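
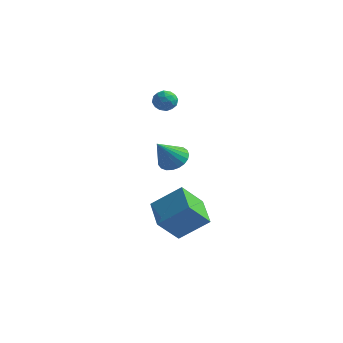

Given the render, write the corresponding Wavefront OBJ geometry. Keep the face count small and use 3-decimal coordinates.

v 1.917 0.344 -0.443
v 2.812 0.002 -0.497
v 1.563 -0.824 1.103
v 2.857 0.313 -0.252
v 2.739 0.63 -0.039
v 2.479 0.898 0.103
v 2.122 1.069 0.151
v 1.729 1.115 0.096
v 1.369 1.028 -0.052
v 1.103 0.823 -0.268
v 0.978 0.534 -0.514
v 1.016 0.213 -0.748
v 1.209 -0.085 -0.929
v 1.524 -0.31 -1.027
v 1.908 -0.421 -1.023
v 2.293 -0.4 -0.919
v 2.612 -0.251 -0.733
v 3.291 -3.743 -3.294
v 4.769 -2.924 -1.981
v 2.022 -2.304 -2.762
v 3.501 -1.486 -1.449
v 3.959 -2.614 -4.751
v 5.438 -1.796 -3.438
v 2.691 -1.176 -4.219
v 4.169 -0.357 -2.906
v 0.987 1.617 3.746
v 1.572 1.207 3.997
v 0.548 0.633 3.163
v 1.133 0.223 3.414
v 0.603 0.464 3.899
v 0.874 1.072 4.259
v 1.246 0.768 2.901
v 1.517 1.376 3.261
v 1.731 0.682 3.475
v 1.334 0.494 4.092
v 0.786 1.346 3.068
v 0.389 1.158 3.685
v 1.318 1.498 3.923
v 0.802 0.342 3.237
v 0.49 0.483 3.522
v 0.834 0.242 3.67
v 0.908 1.419 4.076
v 1.252 1.178 4.224
v 0.682 0.741 4.166
v 0.868 0.662 2.936
v 1.212 0.421 3.084
v 1.286 1.598 3.49
v 1.63 1.357 3.638
v 1.438 1.099 2.994
v 1.756 0.949 3.764
v 1.497 0.371 3.421
v 1.564 0.691 3.12
v 1.723 1.048 3.331
v 1.522 0.838 4.126
v 1.264 0.26 3.784
v 0.952 0.402 4.068
v 1.112 0.759 4.28
v 1.616 0.53 3.819
v 0.856 1.58 3.376
v 0.598 1.002 3.034
v 1.008 1.081 2.88
v 1.168 1.438 3.092
v 0.623 1.469 3.739
v 0.364 0.891 3.396
v 0.397 0.792 3.829
v 0.556 1.149 4.04
v 0.504 1.31 3.341
f 2 1 4
f 2 4 3
f 4 1 5
f 4 5 3
f 5 1 6
f 5 6 3
f 6 1 7
f 6 7 3
f 7 1 8
f 7 8 3
f 8 1 9
f 8 9 3
f 9 1 10
f 9 10 3
f 10 1 11
f 10 11 3
f 11 1 12
f 11 12 3
f 12 1 13
f 12 13 3
f 13 1 14
f 13 14 3
f 14 1 15
f 14 15 3
f 15 1 16
f 15 16 3
f 16 1 17
f 16 17 3
f 17 1 2
f 17 2 3
f 19 21 18
f 22 19 18
f 18 21 20
f 20 22 18
f 19 25 21
f 23 19 22
f 23 25 19
f 21 25 20
f 24 22 20
f 20 25 24
f 24 23 22
f 25 23 24
f 26 63 42
f 63 37 66
f 42 66 31
f 63 66 42
f 26 42 38
f 42 31 43
f 38 43 27
f 42 43 38
f 26 38 47
f 38 27 48
f 47 48 33
f 38 48 47
f 26 47 59
f 47 33 62
f 59 62 36
f 47 62 59
f 26 59 63
f 59 36 67
f 63 67 37
f 59 67 63
f 27 43 54
f 43 31 57
f 54 57 35
f 43 57 54
f 31 66 44
f 66 37 65
f 44 65 30
f 66 65 44
f 37 67 64
f 67 36 60
f 64 60 28
f 67 60 64
f 36 62 61
f 62 33 49
f 61 49 32
f 62 49 61
f 33 48 53
f 48 27 50
f 53 50 34
f 48 50 53
f 29 55 41
f 55 35 56
f 41 56 30
f 55 56 41
f 29 41 39
f 41 30 40
f 39 40 28
f 41 40 39
f 29 39 46
f 39 28 45
f 46 45 32
f 39 45 46
f 29 46 51
f 46 32 52
f 51 52 34
f 46 52 51
f 29 51 55
f 51 34 58
f 55 58 35
f 51 58 55
f 30 56 44
f 56 35 57
f 44 57 31
f 56 57 44
f 28 40 64
f 40 30 65
f 64 65 37
f 40 65 64
f 32 45 61
f 45 28 60
f 61 60 36
f 45 60 61
f 34 52 53
f 52 32 49
f 53 49 33
f 52 49 53
f 35 58 54
f 58 34 50
f 54 50 27
f 58 50 54



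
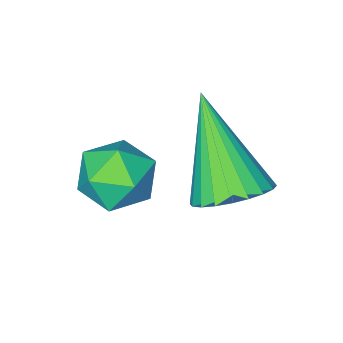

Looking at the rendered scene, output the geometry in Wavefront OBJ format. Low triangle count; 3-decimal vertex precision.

v 1.077 -1.431 3.043
v 1.687 -1.126 3.38
v 0.823 -2.749 4.697
v 1.47 -0.953 3.484
v 1.194 -0.853 3.522
v 0.899 -0.84 3.486
v 0.632 -0.918 3.383
v 0.433 -1.074 3.228
v 0.332 -1.284 3.045
v 0.344 -1.517 2.862
v 0.468 -1.736 2.706
v 0.685 -1.91 2.602
v 0.961 -2.01 2.564
v 1.256 -2.022 2.6
v 1.523 -1.945 2.703
v 1.722 -1.789 2.857
v 1.823 -1.579 3.04
v 1.811 -1.346 3.224
v 1.912 -2.523 3.569
v 2.216 -2.253 2.905
v 2.824 -3.387 3.635
v 3.128 -3.117 2.971
v 3.159 -2.685 3.618
v 2.595 -2.151 3.577
v 2.445 -3.489 2.963
v 1.881 -2.955 2.922
v 2.545 -2.85 2.531
v 2.987 -2.353 2.936
v 2.053 -3.287 3.604
v 2.495 -2.79 4.009
f 2 1 4
f 2 4 3
f 4 1 5
f 4 5 3
f 5 1 6
f 5 6 3
f 6 1 7
f 6 7 3
f 7 1 8
f 7 8 3
f 8 1 9
f 8 9 3
f 9 1 10
f 9 10 3
f 10 1 11
f 10 11 3
f 11 1 12
f 11 12 3
f 12 1 13
f 12 13 3
f 13 1 14
f 13 14 3
f 14 1 15
f 14 15 3
f 15 1 16
f 15 16 3
f 16 1 17
f 16 17 3
f 17 1 18
f 17 18 3
f 18 1 2
f 18 2 3
f 19 30 24
f 19 24 20
f 19 20 26
f 19 26 29
f 19 29 30
f 20 24 28
f 24 30 23
f 30 29 21
f 29 26 25
f 26 20 27
f 22 28 23
f 22 23 21
f 22 21 25
f 22 25 27
f 22 27 28
f 23 28 24
f 21 23 30
f 25 21 29
f 27 25 26
f 28 27 20



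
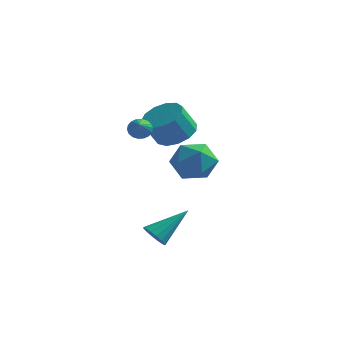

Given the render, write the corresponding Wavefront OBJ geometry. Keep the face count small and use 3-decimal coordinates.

v 2.341 -3.955 -3.862
v 2.675 -4.505 -3.561
v 3.439 -2.605 -2.618
v 2.885 -4.411 -3.847
v 2.949 -4.196 -4.138
v 2.851 -3.916 -4.355
v 2.616 -3.647 -4.44
v 2.307 -3.46 -4.37
v 2.007 -3.406 -4.164
v 1.797 -3.499 -3.877
v 1.732 -3.715 -3.587
v 1.831 -3.995 -3.37
v 2.066 -4.264 -3.285
v 2.375 -4.451 -3.355
v 3.124 -1.939 -0.414
v 3.998 -1.413 0.195
v 3.302 -3.507 0.685
v 4.176 -2.981 1.294
v 3.06 -2.586 1.396
v 2.95 -1.617 0.717
v 4.35 -3.303 0.163
v 4.24 -2.334 -0.516
v 4.756 -2.256 0.552
v 3.959 -1.813 1.313
v 3.341 -3.107 -0.433
v 2.544 -2.664 0.328
v 1.238 -2.904 2.258
v 1.456 -2.579 2.687
v 1.982 -4.676 3.222
v 1.218 -2.634 2.771
v 0.984 -2.741 2.754
v 0.8 -2.881 2.639
v 0.703 -3.026 2.448
v 0.712 -3.146 2.22
v 0.825 -3.218 1.999
v 1.019 -3.228 1.83
v 1.257 -3.174 1.746
v 1.491 -3.067 1.763
v 1.675 -2.927 1.878
v 1.772 -2.782 2.069
v 1.763 -2.662 2.297
v 1.65 -2.59 2.518
v 1.274 1.33 0.522
v 2.129 1.776 1.051
v 1.661 1.136 2.348
v 0.806 0.69 1.818
v 1.667 2.188 1.087
v 1.199 1.548 2.384
v 1.08 2.327 0.944
v 0.612 1.687 2.241
v 0.555 2.15 0.667
v 0.087 1.51 1.963
v 0.258 1.712 0.343
v -0.21 1.072 1.64
v 0.284 1.154 0.077
v -0.185 0.513 1.373
v 0.624 0.651 -0.049
v 0.156 0.01 1.248
v 1.171 0.364 0.007
v 0.702 -0.277 1.303
v 1.75 0.383 0.226
v 1.281 -0.257 1.523
v 2.178 0.704 0.539
v 1.71 0.063 1.836
v 2.32 1.223 0.847
v 1.851 0.583 2.143
f 2 1 4
f 2 4 3
f 4 1 5
f 4 5 3
f 5 1 6
f 5 6 3
f 6 1 7
f 6 7 3
f 7 1 8
f 7 8 3
f 8 1 9
f 8 9 3
f 9 1 10
f 9 10 3
f 10 1 11
f 10 11 3
f 11 1 12
f 11 12 3
f 12 1 13
f 12 13 3
f 13 1 14
f 13 14 3
f 14 1 2
f 14 2 3
f 15 26 20
f 15 20 16
f 15 16 22
f 15 22 25
f 15 25 26
f 16 20 24
f 20 26 19
f 26 25 17
f 25 22 21
f 22 16 23
f 18 24 19
f 18 19 17
f 18 17 21
f 18 21 23
f 18 23 24
f 19 24 20
f 17 19 26
f 21 17 25
f 23 21 22
f 24 23 16
f 28 27 30
f 28 30 29
f 30 27 31
f 30 31 29
f 31 27 32
f 31 32 29
f 32 27 33
f 32 33 29
f 33 27 34
f 33 34 29
f 34 27 35
f 34 35 29
f 35 27 36
f 35 36 29
f 36 27 37
f 36 37 29
f 37 27 38
f 37 38 29
f 38 27 39
f 38 39 29
f 39 27 40
f 39 40 29
f 40 27 41
f 40 41 29
f 41 27 42
f 41 42 29
f 42 27 28
f 42 28 29
f 44 43 47
f 44 47 45
f 45 47 48
f 45 48 46
f 47 43 49
f 47 49 48
f 48 49 50
f 48 50 46
f 49 43 51
f 49 51 50
f 50 51 52
f 50 52 46
f 51 43 53
f 51 53 52
f 52 53 54
f 52 54 46
f 53 43 55
f 53 55 54
f 54 55 56
f 54 56 46
f 55 43 57
f 55 57 56
f 56 57 58
f 56 58 46
f 57 43 59
f 57 59 58
f 58 59 60
f 58 60 46
f 59 43 61
f 59 61 60
f 60 61 62
f 60 62 46
f 61 43 63
f 61 63 62
f 62 63 64
f 62 64 46
f 63 43 65
f 63 65 64
f 64 65 66
f 64 66 46
f 65 43 44
f 65 44 66
f 66 44 45
f 66 45 46



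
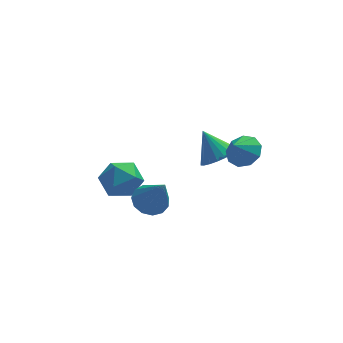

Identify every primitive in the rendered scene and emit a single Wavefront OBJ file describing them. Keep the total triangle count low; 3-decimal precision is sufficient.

v 1.568 -1.605 2.62
v 2.105 -1.232 3.194
v 1.032 -2.035 3.4
v 1.647 -0.87 3.078
v 1.152 -0.852 2.748
v 0.852 -1.187 2.358
v 0.887 -1.717 2.09
v 1.241 -2.195 2.07
v 1.748 -2.397 2.308
v 2.171 -2.229 2.691
v 2.312 -1.769 3.041
v -3.694 4.61 -2.576
v -2.844 4.687 -3.356
v -3.736 2.753 -2.804
v -2.886 2.83 -3.584
v -2.669 3.048 -2.47
v -2.643 4.196 -2.329
v -3.937 3.244 -3.831
v -3.911 4.392 -3.69
v -2.994 3.843 -4.132
v -2.21 3.721 -3.291
v -4.37 3.719 -2.869
v -3.586 3.597 -2.028
v 0.986 1.47 -0.103
v 1.871 1.56 0.308
v 0.314 2.21 1.183
v 1.842 1.905 0.094
v 1.665 2.175 -0.154
v 1.37 2.324 -0.394
v 1.009 2.324 -0.583
v 0.644 2.177 -0.689
v 0.339 1.908 -0.694
v 0.145 1.563 -0.597
v 0.097 1.202 -0.414
v 0.202 0.887 -0.178
v 0.444 0.673 0.071
v 0.779 0.597 0.29
v 1.15 0.672 0.441
v 1.493 0.884 0.498
v 1.748 1.199 0.451
v -2.398 -0.722 -1.009
v -1.556 -0.497 -1.131
v -1.862 -1.738 0.809
v -1.761 -0.132 -0.866
v -2.169 0.047 -0.647
v -2.649 -0.019 -0.542
v -3.049 -0.308 -0.585
v -3.243 -0.729 -0.763
v -3.169 -1.147 -1.019
v -2.85 -1.43 -1.271
v -2.387 -1.489 -1.44
v -1.928 -1.304 -1.473
v -1.619 -0.934 -1.357
f 2 1 4
f 2 4 3
f 4 1 5
f 4 5 3
f 5 1 6
f 5 6 3
f 6 1 7
f 6 7 3
f 7 1 8
f 7 8 3
f 8 1 9
f 8 9 3
f 9 1 10
f 9 10 3
f 10 1 11
f 10 11 3
f 11 1 2
f 11 2 3
f 12 23 17
f 12 17 13
f 12 13 19
f 12 19 22
f 12 22 23
f 13 17 21
f 17 23 16
f 23 22 14
f 22 19 18
f 19 13 20
f 15 21 16
f 15 16 14
f 15 14 18
f 15 18 20
f 15 20 21
f 16 21 17
f 14 16 23
f 18 14 22
f 20 18 19
f 21 20 13
f 25 24 27
f 25 27 26
f 27 24 28
f 27 28 26
f 28 24 29
f 28 29 26
f 29 24 30
f 29 30 26
f 30 24 31
f 30 31 26
f 31 24 32
f 31 32 26
f 32 24 33
f 32 33 26
f 33 24 34
f 33 34 26
f 34 24 35
f 34 35 26
f 35 24 36
f 35 36 26
f 36 24 37
f 36 37 26
f 37 24 38
f 37 38 26
f 38 24 39
f 38 39 26
f 39 24 40
f 39 40 26
f 40 24 25
f 40 25 26
f 42 41 44
f 42 44 43
f 44 41 45
f 44 45 43
f 45 41 46
f 45 46 43
f 46 41 47
f 46 47 43
f 47 41 48
f 47 48 43
f 48 41 49
f 48 49 43
f 49 41 50
f 49 50 43
f 50 41 51
f 50 51 43
f 51 41 52
f 51 52 43
f 52 41 53
f 52 53 43
f 53 41 42
f 53 42 43



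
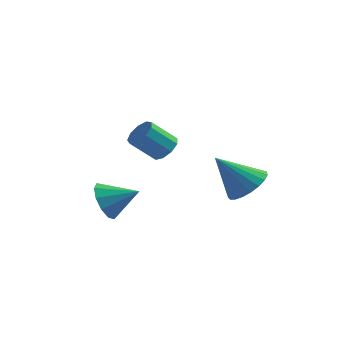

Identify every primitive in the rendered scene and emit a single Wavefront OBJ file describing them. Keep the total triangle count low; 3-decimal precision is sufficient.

v 4.193 3.867 -2.36
v 5.022 3.914 -1.67
v 2.887 3.433 -0.76
v 4.879 4.339 -1.672
v 4.616 4.683 -1.792
v 4.28 4.886 -2.011
v 3.93 4.913 -2.29
v 3.624 4.759 -2.581
v 3.417 4.45 -2.834
v 3.345 4.041 -3.005
v 3.418 3.602 -3.064
v 3.626 3.209 -3.001
v 3.932 2.93 -2.828
v 4.283 2.813 -2.573
v 4.618 2.878 -2.282
v 4.88 3.114 -2.004
v 5.023 3.481 -1.787
v 1.6 0.792 0.661
v 2.038 0.241 0.756
v 1.138 -0.303 1.754
v 0.7 0.248 1.659
v 2.156 0.602 1.059
v 1.256 0.058 2.057
v 2.014 1.051 1.176
v 1.114 0.507 2.174
v 1.679 1.379 1.052
v 0.778 0.835 2.05
v 1.306 1.433 0.745
v 0.406 0.889 1.743
v 1.071 1.186 0.399
v 0.171 0.642 1.397
v 1.084 0.755 0.175
v 0.183 0.211 1.173
v 1.338 0.341 0.179
v 0.438 -0.202 1.177
v 1.715 0.138 0.408
v 0.815 -0.405 1.406
v -1.415 1.913 -3.243
v -1.067 2.308 -4.129
v -0.005 2.167 -2.577
v -1.315 2.783 -3.786
v -1.601 2.926 -3.235
v -1.816 2.682 -2.688
v -1.878 2.145 -2.353
v -1.763 1.519 -2.358
v -1.515 1.043 -2.701
v -1.229 0.9 -3.251
v -1.014 1.144 -3.799
v -0.952 1.681 -4.134
f 2 1 4
f 2 4 3
f 4 1 5
f 4 5 3
f 5 1 6
f 5 6 3
f 6 1 7
f 6 7 3
f 7 1 8
f 7 8 3
f 8 1 9
f 8 9 3
f 9 1 10
f 9 10 3
f 10 1 11
f 10 11 3
f 11 1 12
f 11 12 3
f 12 1 13
f 12 13 3
f 13 1 14
f 13 14 3
f 14 1 15
f 14 15 3
f 15 1 16
f 15 16 3
f 16 1 17
f 16 17 3
f 17 1 2
f 17 2 3
f 19 18 22
f 19 22 20
f 20 22 23
f 20 23 21
f 22 18 24
f 22 24 23
f 23 24 25
f 23 25 21
f 24 18 26
f 24 26 25
f 25 26 27
f 25 27 21
f 26 18 28
f 26 28 27
f 27 28 29
f 27 29 21
f 28 18 30
f 28 30 29
f 29 30 31
f 29 31 21
f 30 18 32
f 30 32 31
f 31 32 33
f 31 33 21
f 32 18 34
f 32 34 33
f 33 34 35
f 33 35 21
f 34 18 36
f 34 36 35
f 35 36 37
f 35 37 21
f 36 18 19
f 36 19 37
f 37 19 20
f 37 20 21
f 39 38 41
f 39 41 40
f 41 38 42
f 41 42 40
f 42 38 43
f 42 43 40
f 43 38 44
f 43 44 40
f 44 38 45
f 44 45 40
f 45 38 46
f 45 46 40
f 46 38 47
f 46 47 40
f 47 38 48
f 47 48 40
f 48 38 49
f 48 49 40
f 49 38 39
f 49 39 40



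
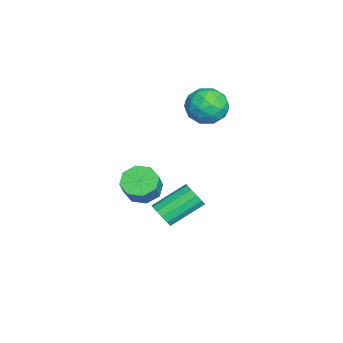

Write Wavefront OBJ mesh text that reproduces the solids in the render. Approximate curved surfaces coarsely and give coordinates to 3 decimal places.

v -3.14 0.417 2.483
v -2.063 0.044 2.187
v -3.877 -0.544 1.013
v -2.8 -0.917 0.717
v -3.311 -1.312 1.702
v -2.855 -0.718 2.611
v -3.085 0.218 0.589
v -2.629 0.812 1.498
v -2.029 -0.079 1.017
v -2.168 -1.025 1.705
v -3.772 0.525 1.495
v -3.911 -0.421 2.183
v -2.536 0.315 2.464
v -3.404 -0.815 0.736
v -3.703 -1.047 1.315
v -3.07 -1.267 1.141
v -3.002 -0.133 2.713
v -2.369 -0.352 2.539
v -3.102 -1.149 2.254
v -3.571 -0.148 0.661
v -2.938 -0.367 0.487
v -2.87 0.767 2.059
v -2.237 0.547 1.885
v -2.838 0.649 0.946
v -1.884 0.023 1.602
v -2.317 -0.542 0.738
v -2.485 0.125 0.663
v -2.217 0.475 1.197
v -1.966 -0.533 2.007
v -2.399 -1.098 1.142
v -2.699 -1.33 1.721
v -2.431 -0.981 2.256
v -1.946 -0.605 1.319
v -3.541 0.598 2.058
v -3.974 0.033 1.193
v -3.509 0.481 0.944
v -3.241 0.83 1.479
v -3.623 0.042 2.462
v -4.056 -0.523 1.598
v -3.723 -0.975 2.003
v -3.455 -0.625 2.537
v -3.994 0.105 1.881
v 2.498 -2.894 -0.741
v 3.257 -2.666 -1.248
v 3.96 -2.778 -0.245
v 3.202 -3.006 0.261
v 2.936 -2.091 -0.958
v 3.639 -2.203 0.044
v 2.359 -1.986 -0.542
v 3.062 -2.098 0.461
v 1.863 -2.413 -0.242
v 2.567 -2.525 0.761
v 1.74 -3.122 -0.235
v 2.443 -3.234 0.768
v 2.061 -3.697 -0.524
v 2.764 -3.809 0.478
v 2.638 -3.802 -0.941
v 3.341 -3.914 0.062
v 3.133 -3.375 -1.241
v 3.837 -3.487 -0.238
v 0.778 -2.202 -3.904
v 1.43 -2.11 -3.524
v 0.594 -0.507 -2.476
v -0.058 -0.598 -2.856
v 1.459 -1.866 -3.874
v 0.623 -0.263 -2.826
v 1.272 -1.728 -4.234
v 0.437 -0.125 -3.186
v 0.929 -1.741 -4.489
v 0.093 -0.137 -3.441
v 0.537 -1.899 -4.558
v -0.299 -0.296 -3.51
v 0.222 -2.154 -4.42
v -0.614 -0.551 -3.372
v 0.083 -2.424 -4.118
v -0.753 -0.821 -3.07
v 0.165 -2.623 -3.748
v -0.671 -1.02 -2.7
v 0.442 -2.689 -3.427
v -0.394 -1.085 -2.379
v 0.825 -2.599 -3.258
v -0.011 -0.996 -2.21
v 1.193 -2.384 -3.294
v 0.357 -0.781 -2.246
f 1 38 17
f 38 12 41
f 17 41 6
f 38 41 17
f 1 17 13
f 17 6 18
f 13 18 2
f 17 18 13
f 1 13 22
f 13 2 23
f 22 23 8
f 13 23 22
f 1 22 34
f 22 8 37
f 34 37 11
f 22 37 34
f 1 34 38
f 34 11 42
f 38 42 12
f 34 42 38
f 2 18 29
f 18 6 32
f 29 32 10
f 18 32 29
f 6 41 19
f 41 12 40
f 19 40 5
f 41 40 19
f 12 42 39
f 42 11 35
f 39 35 3
f 42 35 39
f 11 37 36
f 37 8 24
f 36 24 7
f 37 24 36
f 8 23 28
f 23 2 25
f 28 25 9
f 23 25 28
f 4 30 16
f 30 10 31
f 16 31 5
f 30 31 16
f 4 16 14
f 16 5 15
f 14 15 3
f 16 15 14
f 4 14 21
f 14 3 20
f 21 20 7
f 14 20 21
f 4 21 26
f 21 7 27
f 26 27 9
f 21 27 26
f 4 26 30
f 26 9 33
f 30 33 10
f 26 33 30
f 5 31 19
f 31 10 32
f 19 32 6
f 31 32 19
f 3 15 39
f 15 5 40
f 39 40 12
f 15 40 39
f 7 20 36
f 20 3 35
f 36 35 11
f 20 35 36
f 9 27 28
f 27 7 24
f 28 24 8
f 27 24 28
f 10 33 29
f 33 9 25
f 29 25 2
f 33 25 29
f 44 43 47
f 44 47 45
f 45 47 48
f 45 48 46
f 47 43 49
f 47 49 48
f 48 49 50
f 48 50 46
f 49 43 51
f 49 51 50
f 50 51 52
f 50 52 46
f 51 43 53
f 51 53 52
f 52 53 54
f 52 54 46
f 53 43 55
f 53 55 54
f 54 55 56
f 54 56 46
f 55 43 57
f 55 57 56
f 56 57 58
f 56 58 46
f 57 43 59
f 57 59 58
f 58 59 60
f 58 60 46
f 59 43 44
f 59 44 60
f 60 44 45
f 60 45 46
f 62 61 65
f 62 65 63
f 63 65 66
f 63 66 64
f 65 61 67
f 65 67 66
f 66 67 68
f 66 68 64
f 67 61 69
f 67 69 68
f 68 69 70
f 68 70 64
f 69 61 71
f 69 71 70
f 70 71 72
f 70 72 64
f 71 61 73
f 71 73 72
f 72 73 74
f 72 74 64
f 73 61 75
f 73 75 74
f 74 75 76
f 74 76 64
f 75 61 77
f 75 77 76
f 76 77 78
f 76 78 64
f 77 61 79
f 77 79 78
f 78 79 80
f 78 80 64
f 79 61 81
f 79 81 80
f 80 81 82
f 80 82 64
f 81 61 83
f 81 83 82
f 82 83 84
f 82 84 64
f 83 61 62
f 83 62 84
f 84 62 63
f 84 63 64



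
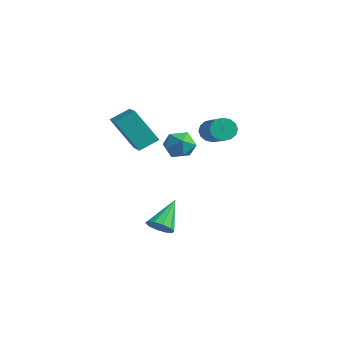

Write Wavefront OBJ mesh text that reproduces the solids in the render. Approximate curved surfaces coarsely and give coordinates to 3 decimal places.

v -2.551 1.098 2.143
v -1.938 1.129 1.522
v -3.322 0.231 1.338
v -2.709 0.262 0.717
v -2.546 -0.145 1.472
v -2.069 0.391 1.969
v -3.191 0.969 0.891
v -2.714 1.505 1.388
v -2.333 1.05 0.748
v -1.935 0.361 1.107
v -3.325 0.999 1.753
v -2.927 0.31 2.112
v -0.634 -2.026 -2.32
v -0.045 -1.66 -2.471
v -1.126 -0.754 -1.16
v -0.36 -1.53 -2.747
v -0.78 -1.589 -2.86
v -1.144 -1.816 -2.767
v -1.313 -2.122 -2.502
v -1.223 -2.392 -2.168
v -0.908 -2.522 -1.892
v -0.488 -2.462 -1.779
v -0.124 -2.236 -1.873
v 0.045 -1.93 -2.137
v 0.006 0.478 3.329
v 0.356 0.898 2.995
v 1.923 0.261 3.838
v 1.574 -0.158 4.171
v 0.272 1.058 3.273
v 1.839 0.421 4.116
v 0.116 1.063 3.565
v 1.684 0.426 4.408
v -0.069 0.911 3.794
v 1.499 0.274 4.637
v -0.233 0.643 3.899
v 1.334 0.006 4.742
v -0.334 0.331 3.85
v 1.233 -0.305 4.693
v -0.343 0.059 3.662
v 1.224 -0.578 4.505
v -0.259 -0.101 3.384
v 1.308 -0.738 4.227
v -0.104 -0.106 3.092
v 1.464 -0.743 3.935
v 0.081 0.046 2.863
v 1.649 -0.591 3.706
v 0.246 0.314 2.758
v 1.813 -0.323 3.601
v 0.347 0.625 2.807
v 1.914 -0.011 3.65
v -2.805 -2.87 3.817
v -2.521 -1.945 4.34
v -4.227 -2.131 3.282
v -3.944 -1.206 3.805
v -1.856 -2.234 2.175
v -1.573 -1.309 2.698
v -3.279 -1.495 1.64
v -2.995 -0.57 2.163
f 1 12 6
f 1 6 2
f 1 2 8
f 1 8 11
f 1 11 12
f 2 6 10
f 6 12 5
f 12 11 3
f 11 8 7
f 8 2 9
f 4 10 5
f 4 5 3
f 4 3 7
f 4 7 9
f 4 9 10
f 5 10 6
f 3 5 12
f 7 3 11
f 9 7 8
f 10 9 2
f 14 13 16
f 14 16 15
f 16 13 17
f 16 17 15
f 17 13 18
f 17 18 15
f 18 13 19
f 18 19 15
f 19 13 20
f 19 20 15
f 20 13 21
f 20 21 15
f 21 13 22
f 21 22 15
f 22 13 23
f 22 23 15
f 23 13 24
f 23 24 15
f 24 13 14
f 24 14 15
f 26 25 29
f 26 29 27
f 27 29 30
f 27 30 28
f 29 25 31
f 29 31 30
f 30 31 32
f 30 32 28
f 31 25 33
f 31 33 32
f 32 33 34
f 32 34 28
f 33 25 35
f 33 35 34
f 34 35 36
f 34 36 28
f 35 25 37
f 35 37 36
f 36 37 38
f 36 38 28
f 37 25 39
f 37 39 38
f 38 39 40
f 38 40 28
f 39 25 41
f 39 41 40
f 40 41 42
f 40 42 28
f 41 25 43
f 41 43 42
f 42 43 44
f 42 44 28
f 43 25 45
f 43 45 44
f 44 45 46
f 44 46 28
f 45 25 47
f 45 47 46
f 46 47 48
f 46 48 28
f 47 25 49
f 47 49 48
f 48 49 50
f 48 50 28
f 49 25 26
f 49 26 50
f 50 26 27
f 50 27 28
f 52 54 51
f 55 52 51
f 51 54 53
f 53 55 51
f 52 58 54
f 56 52 55
f 56 58 52
f 54 58 53
f 57 55 53
f 53 58 57
f 57 56 55
f 58 56 57



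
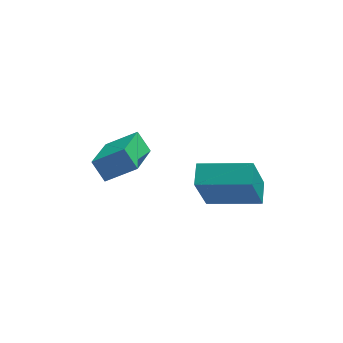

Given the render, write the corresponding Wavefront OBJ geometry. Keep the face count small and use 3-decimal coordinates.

v -1.711 2.11 1.502
v -2.256 0.44 2.199
v -0.559 2.042 2.241
v -1.104 0.372 2.937
v -1.276 1.668 0.783
v -1.821 -0.002 1.479
v -0.124 1.6 1.521
v -0.669 -0.07 2.218
v 1.53 -2.425 2.51
v 1.065 -3.047 4.299
v 1.662 -1.605 2.829
v 1.198 -2.227 4.618
v 3.382 -2.853 2.842
v 2.918 -3.475 4.631
v 3.515 -2.033 3.161
v 3.05 -2.655 4.95
f 2 4 1
f 5 2 1
f 1 4 3
f 3 5 1
f 2 8 4
f 6 2 5
f 6 8 2
f 4 8 3
f 7 5 3
f 3 8 7
f 7 6 5
f 8 6 7
f 10 12 9
f 13 10 9
f 9 12 11
f 11 13 9
f 10 16 12
f 14 10 13
f 14 16 10
f 12 16 11
f 15 13 11
f 11 16 15
f 15 14 13
f 16 14 15



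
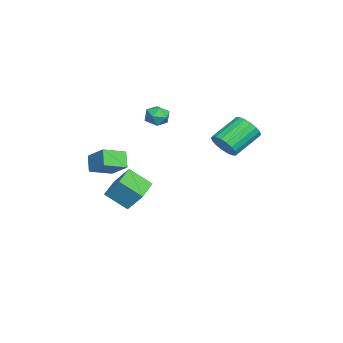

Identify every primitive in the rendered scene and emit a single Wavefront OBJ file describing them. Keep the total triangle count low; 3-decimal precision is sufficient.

v -1.037 1.724 2.19
v -0.433 2.329 2.098
v -1.459 3.502 3.077
v -2.063 2.896 3.17
v -0.659 2.386 1.794
v -1.685 3.559 2.773
v -0.959 2.312 1.568
v -1.985 3.484 2.547
v -1.275 2.121 1.466
v -2.3 3.294 2.445
v -1.543 1.852 1.507
v -2.569 3.024 2.486
v -1.712 1.557 1.684
v -2.737 2.729 2.663
v -1.746 1.295 1.961
v -2.772 2.468 2.94
v -1.641 1.118 2.283
v -2.667 2.291 3.262
v -1.415 1.061 2.587
v -2.441 2.234 3.566
v -1.115 1.136 2.813
v -2.141 2.308 3.792
v -0.8 1.326 2.915
v -1.825 2.499 3.894
v -0.531 1.596 2.874
v -1.557 2.768 3.853
v -0.363 1.891 2.697
v -1.388 3.063 3.676
v -0.328 2.152 2.42
v -1.354 3.325 3.399
v 1.901 -4.726 1.482
v 1.246 -4.849 2.268
v 1.209 -3.668 1.071
v 0.555 -3.79 1.857
v 2.705 -3.89 2.283
v 2.051 -4.012 3.069
v 2.014 -2.831 1.872
v 1.359 -2.954 2.658
v -3.576 -1.195 3.537
v -2.853 -1.281 3.369
v -3.787 -2.339 3.211
v -3.064 -2.425 3.043
v -3.275 -2.345 3.755
v -3.145 -1.638 3.956
v -3.495 -1.982 2.624
v -3.365 -1.275 2.825
v -2.804 -1.767 2.805
v -2.668 -1.991 3.504
v -3.972 -1.629 3.076
v -3.836 -1.853 3.775
v -2.529 -3.969 -1.149
v -2.226 -3.167 -0.093
v -2.384 -2.76 -2.108
v -2.082 -1.958 -1.052
v -0.898 -4.322 -1.348
v -0.596 -3.52 -0.292
v -0.754 -3.113 -2.307
v -0.451 -2.311 -1.251
f 2 1 5
f 2 5 3
f 3 5 6
f 3 6 4
f 5 1 7
f 5 7 6
f 6 7 8
f 6 8 4
f 7 1 9
f 7 9 8
f 8 9 10
f 8 10 4
f 9 1 11
f 9 11 10
f 10 11 12
f 10 12 4
f 11 1 13
f 11 13 12
f 12 13 14
f 12 14 4
f 13 1 15
f 13 15 14
f 14 15 16
f 14 16 4
f 15 1 17
f 15 17 16
f 16 17 18
f 16 18 4
f 17 1 19
f 17 19 18
f 18 19 20
f 18 20 4
f 19 1 21
f 19 21 20
f 20 21 22
f 20 22 4
f 21 1 23
f 21 23 22
f 22 23 24
f 22 24 4
f 23 1 25
f 23 25 24
f 24 25 26
f 24 26 4
f 25 1 27
f 25 27 26
f 26 27 28
f 26 28 4
f 27 1 29
f 27 29 28
f 28 29 30
f 28 30 4
f 29 1 2
f 29 2 30
f 30 2 3
f 30 3 4
f 32 34 31
f 35 32 31
f 31 34 33
f 33 35 31
f 32 38 34
f 36 32 35
f 36 38 32
f 34 38 33
f 37 35 33
f 33 38 37
f 37 36 35
f 38 36 37
f 39 50 44
f 39 44 40
f 39 40 46
f 39 46 49
f 39 49 50
f 40 44 48
f 44 50 43
f 50 49 41
f 49 46 45
f 46 40 47
f 42 48 43
f 42 43 41
f 42 41 45
f 42 45 47
f 42 47 48
f 43 48 44
f 41 43 50
f 45 41 49
f 47 45 46
f 48 47 40
f 52 54 51
f 55 52 51
f 51 54 53
f 53 55 51
f 52 58 54
f 56 52 55
f 56 58 52
f 54 58 53
f 57 55 53
f 53 58 57
f 57 56 55
f 58 56 57



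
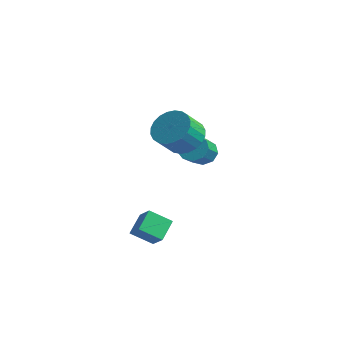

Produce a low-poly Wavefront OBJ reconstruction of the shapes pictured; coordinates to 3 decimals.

v -3.01 1.907 -2.548
v -2.7 1.602 -3.134
v -2.039 0.208 -2.058
v -2.35 0.513 -1.472
v -2.381 1.919 -2.918
v -1.721 0.526 -1.842
v -2.357 2.231 -2.529
v -1.696 0.838 -1.453
v -2.638 2.391 -2.148
v -1.978 0.998 -1.073
v -3.094 2.325 -1.955
v -2.433 0.931 -0.88
v -3.51 2.062 -2.039
v -2.85 0.669 -0.964
v -3.693 1.727 -2.361
v -3.032 0.334 -1.286
v -3.556 1.476 -2.77
v -2.896 0.083 -1.695
v -3.164 1.426 -3.076
v -2.503 0.033 -2
v -0.612 -3.925 -4.806
v -1.367 -4.547 -4.182
v -0.872 -3.005 -4.204
v -1.626 -3.627 -3.579
v 0.126 -4.153 -4.141
v -0.628 -4.775 -3.516
v -0.133 -3.233 -3.538
v -0.888 -3.855 -2.914
v -1.973 -0.376 -0.307
v -1.069 -0.7 -0.544
v -1.142 -1.588 0.389
v -2.047 -1.264 0.627
v -0.985 -0.43 -0.281
v -1.058 -1.318 0.653
v -1.052 -0.152 -0.021
v -1.126 -1.04 0.912
v -1.26 0.092 0.195
v -1.333 -0.795 1.128
v -1.576 0.265 0.334
v -1.649 -0.623 1.268
v -1.952 0.34 0.376
v -2.025 -0.547 1.31
v -2.332 0.306 0.314
v -2.405 -0.581 1.248
v -2.657 0.169 0.158
v -2.73 -0.719 1.091
v -2.878 -0.052 -0.069
v -2.951 -0.94 0.864
v -2.962 -0.322 -0.333
v -3.035 -1.21 0.601
v -2.894 -0.6 -0.592
v -2.968 -1.488 0.341
v -2.687 -0.845 -0.808
v -2.76 -1.732 0.125
v -2.371 -1.017 -0.948
v -2.444 -1.905 -0.014
v -1.995 -1.093 -0.99
v -2.068 -1.98 -0.056
v -1.615 -1.059 -0.928
v -1.688 -1.946 0.006
v -1.29 -0.921 -0.771
v -1.363 -1.809 0.162
f 2 1 5
f 2 5 3
f 3 5 6
f 3 6 4
f 5 1 7
f 5 7 6
f 6 7 8
f 6 8 4
f 7 1 9
f 7 9 8
f 8 9 10
f 8 10 4
f 9 1 11
f 9 11 10
f 10 11 12
f 10 12 4
f 11 1 13
f 11 13 12
f 12 13 14
f 12 14 4
f 13 1 15
f 13 15 14
f 14 15 16
f 14 16 4
f 15 1 17
f 15 17 16
f 16 17 18
f 16 18 4
f 17 1 19
f 17 19 18
f 18 19 20
f 18 20 4
f 19 1 2
f 19 2 20
f 20 2 3
f 20 3 4
f 22 24 21
f 25 22 21
f 21 24 23
f 23 25 21
f 22 28 24
f 26 22 25
f 26 28 22
f 24 28 23
f 27 25 23
f 23 28 27
f 27 26 25
f 28 26 27
f 30 29 33
f 30 33 31
f 31 33 34
f 31 34 32
f 33 29 35
f 33 35 34
f 34 35 36
f 34 36 32
f 35 29 37
f 35 37 36
f 36 37 38
f 36 38 32
f 37 29 39
f 37 39 38
f 38 39 40
f 38 40 32
f 39 29 41
f 39 41 40
f 40 41 42
f 40 42 32
f 41 29 43
f 41 43 42
f 42 43 44
f 42 44 32
f 43 29 45
f 43 45 44
f 44 45 46
f 44 46 32
f 45 29 47
f 45 47 46
f 46 47 48
f 46 48 32
f 47 29 49
f 47 49 48
f 48 49 50
f 48 50 32
f 49 29 51
f 49 51 50
f 50 51 52
f 50 52 32
f 51 29 53
f 51 53 52
f 52 53 54
f 52 54 32
f 53 29 55
f 53 55 54
f 54 55 56
f 54 56 32
f 55 29 57
f 55 57 56
f 56 57 58
f 56 58 32
f 57 29 59
f 57 59 58
f 58 59 60
f 58 60 32
f 59 29 61
f 59 61 60
f 60 61 62
f 60 62 32
f 61 29 30
f 61 30 62
f 62 30 31
f 62 31 32



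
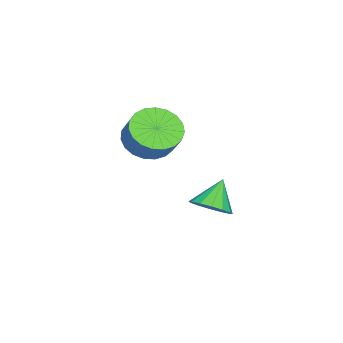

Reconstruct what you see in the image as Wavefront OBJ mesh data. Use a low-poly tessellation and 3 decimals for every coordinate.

v -2.059 -0.492 -4.264
v -1.509 0.162 -3.951
v -2.981 -0.268 -3.116
v -1.812 0.383 -4.236
v -2.18 0.37 -4.529
v -2.516 0.126 -4.752
v -2.73 -0.284 -4.843
v -2.763 -0.749 -4.78
v -2.608 -1.146 -4.578
v -2.306 -1.367 -4.292
v -1.938 -1.354 -3.999
v -1.602 -1.11 -3.777
v -1.388 -0.7 -3.686
v -1.354 -0.234 -3.749
v -0.75 -2.587 -0.056
v 0.139 -2.471 -0.676
v 0.719 -1.937 0.256
v -0.17 -2.053 0.876
v -0.084 -2.085 -0.758
v 0.495 -1.551 0.173
v -0.423 -1.786 -0.719
v 0.157 -1.252 0.212
v -0.818 -1.626 -0.565
v -0.238 -1.092 0.366
v -1.201 -1.632 -0.323
v -0.621 -1.097 0.608
v -1.506 -1.803 -0.035
v -0.927 -1.268 0.896
v -1.681 -2.109 0.25
v -1.101 -1.575 1.181
v -1.694 -2.499 0.481
v -1.115 -1.964 1.412
v -1.544 -2.903 0.62
v -0.965 -2.369 1.551
v -1.257 -3.253 0.642
v -0.678 -2.719 1.574
v -0.882 -3.488 0.544
v -0.303 -2.953 1.475
v -0.484 -3.567 0.342
v 0.095 -3.033 1.273
v -0.132 -3.477 0.071
v 0.447 -2.942 1.002
v 0.113 -3.232 -0.222
v 0.692 -2.698 0.709
v 0.209 -2.877 -0.486
v 0.788 -2.342 0.445
f 2 1 4
f 2 4 3
f 4 1 5
f 4 5 3
f 5 1 6
f 5 6 3
f 6 1 7
f 6 7 3
f 7 1 8
f 7 8 3
f 8 1 9
f 8 9 3
f 9 1 10
f 9 10 3
f 10 1 11
f 10 11 3
f 11 1 12
f 11 12 3
f 12 1 13
f 12 13 3
f 13 1 14
f 13 14 3
f 14 1 2
f 14 2 3
f 16 15 19
f 16 19 17
f 17 19 20
f 17 20 18
f 19 15 21
f 19 21 20
f 20 21 22
f 20 22 18
f 21 15 23
f 21 23 22
f 22 23 24
f 22 24 18
f 23 15 25
f 23 25 24
f 24 25 26
f 24 26 18
f 25 15 27
f 25 27 26
f 26 27 28
f 26 28 18
f 27 15 29
f 27 29 28
f 28 29 30
f 28 30 18
f 29 15 31
f 29 31 30
f 30 31 32
f 30 32 18
f 31 15 33
f 31 33 32
f 32 33 34
f 32 34 18
f 33 15 35
f 33 35 34
f 34 35 36
f 34 36 18
f 35 15 37
f 35 37 36
f 36 37 38
f 36 38 18
f 37 15 39
f 37 39 38
f 38 39 40
f 38 40 18
f 39 15 41
f 39 41 40
f 40 41 42
f 40 42 18
f 41 15 43
f 41 43 42
f 42 43 44
f 42 44 18
f 43 15 45
f 43 45 44
f 44 45 46
f 44 46 18
f 45 15 16
f 45 16 46
f 46 16 17
f 46 17 18



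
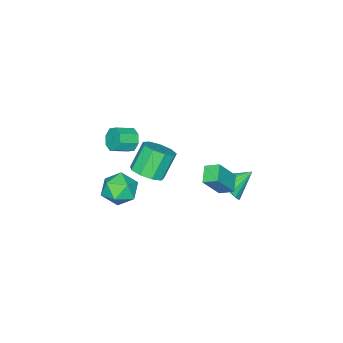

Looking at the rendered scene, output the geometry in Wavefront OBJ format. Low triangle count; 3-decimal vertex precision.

v 1.742 -1.876 0.506
v 2.614 -1.439 -0.01
v 2.526 -3.481 0.47
v 3.398 -3.044 -0.046
v 3.195 -2.787 1.008
v 2.711 -1.795 1.03
v 2.429 -3.125 -0.57
v 1.945 -2.133 -0.548
v 3.039 -2.211 -0.676
v 3.512 -2.002 0.3
v 1.628 -2.918 0.16
v 2.101 -2.709 1.136
v -1.76 1.414 -0.639
v -1.104 1.707 0.028
v -2.96 2.106 0.239
v -1.115 2.042 -0.251
v -1.253 2.252 -0.607
v -1.492 2.297 -0.969
v -1.784 2.166 -1.266
v -2.071 1.887 -1.438
v -2.297 1.514 -1.452
v -2.416 1.121 -1.305
v -2.405 0.786 -1.026
v -2.266 0.576 -0.67
v -2.027 0.531 -0.308
v -1.735 0.661 -0.011
v -1.448 0.941 0.161
v -1.223 1.314 0.175
v 0.592 2.65 2.753
v 1.556 2.325 4.177
v 0.324 3.389 3.103
v 1.288 3.063 4.527
v 1.412 3.157 2.313
v 2.376 2.831 3.737
v 1.144 3.895 2.663
v 2.108 3.57 4.087
v 0.037 -3.714 1.864
v 0.409 -3.607 1.198
v 1.355 -4.079 1.651
v 0.983 -4.186 2.316
v 0.464 -3.148 1.563
v 1.409 -3.62 2.016
v 0.268 -3.02 2.104
v 1.214 -3.492 2.557
v -0.063 -3.299 2.504
v 0.883 -3.771 2.957
v -0.335 -3.821 2.529
v 0.611 -4.293 2.982
v -0.389 -4.28 2.164
v 0.556 -4.752 2.617
v -0.194 -4.408 1.623
v 0.752 -4.88 2.076
v 0.137 -4.129 1.223
v 1.083 -4.601 1.676
v 0.122 -2.596 -0.328
v 0.82 -3.075 0.185
v -0.183 -2.983 1.64
v -0.882 -2.504 1.128
v 0.927 -2.407 0.216
v -0.076 -2.315 1.671
v 0.657 -1.828 -0.007
v -0.346 -1.735 1.448
v 0.137 -1.608 -0.38
v -0.867 -1.515 1.075
v -0.391 -1.851 -0.729
v -1.394 -1.758 0.726
v -0.679 -2.442 -0.889
v -1.682 -2.349 0.566
v -0.592 -3.106 -0.787
v -1.595 -3.013 0.668
v -0.171 -3.531 -0.47
v -1.175 -3.438 0.985
v 0.387 -3.519 -0.086
v -0.617 -3.426 1.369
f 1 12 6
f 1 6 2
f 1 2 8
f 1 8 11
f 1 11 12
f 2 6 10
f 6 12 5
f 12 11 3
f 11 8 7
f 8 2 9
f 4 10 5
f 4 5 3
f 4 3 7
f 4 7 9
f 4 9 10
f 5 10 6
f 3 5 12
f 7 3 11
f 9 7 8
f 10 9 2
f 14 13 16
f 14 16 15
f 16 13 17
f 16 17 15
f 17 13 18
f 17 18 15
f 18 13 19
f 18 19 15
f 19 13 20
f 19 20 15
f 20 13 21
f 20 21 15
f 21 13 22
f 21 22 15
f 22 13 23
f 22 23 15
f 23 13 24
f 23 24 15
f 24 13 25
f 24 25 15
f 25 13 26
f 25 26 15
f 26 13 27
f 26 27 15
f 27 13 28
f 27 28 15
f 28 13 14
f 28 14 15
f 30 32 29
f 33 30 29
f 29 32 31
f 31 33 29
f 30 36 32
f 34 30 33
f 34 36 30
f 32 36 31
f 35 33 31
f 31 36 35
f 35 34 33
f 36 34 35
f 38 37 41
f 38 41 39
f 39 41 42
f 39 42 40
f 41 37 43
f 41 43 42
f 42 43 44
f 42 44 40
f 43 37 45
f 43 45 44
f 44 45 46
f 44 46 40
f 45 37 47
f 45 47 46
f 46 47 48
f 46 48 40
f 47 37 49
f 47 49 48
f 48 49 50
f 48 50 40
f 49 37 51
f 49 51 50
f 50 51 52
f 50 52 40
f 51 37 53
f 51 53 52
f 52 53 54
f 52 54 40
f 53 37 38
f 53 38 54
f 54 38 39
f 54 39 40
f 56 55 59
f 56 59 57
f 57 59 60
f 57 60 58
f 59 55 61
f 59 61 60
f 60 61 62
f 60 62 58
f 61 55 63
f 61 63 62
f 62 63 64
f 62 64 58
f 63 55 65
f 63 65 64
f 64 65 66
f 64 66 58
f 65 55 67
f 65 67 66
f 66 67 68
f 66 68 58
f 67 55 69
f 67 69 68
f 68 69 70
f 68 70 58
f 69 55 71
f 69 71 70
f 70 71 72
f 70 72 58
f 71 55 73
f 71 73 72
f 72 73 74
f 72 74 58
f 73 55 56
f 73 56 74
f 74 56 57
f 74 57 58



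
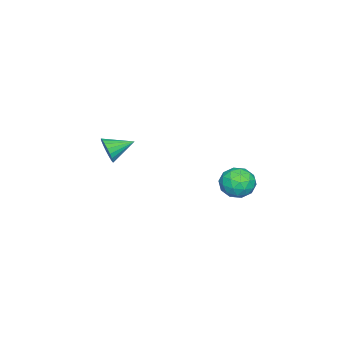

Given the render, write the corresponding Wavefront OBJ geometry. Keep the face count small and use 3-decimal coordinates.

v 2.58 3.146 2.911
v 3.323 3.888 2.965
v 3.717 2.052 2.275
v 4.46 2.794 2.329
v 4.068 2.378 3.211
v 3.365 3.054 3.604
v 3.675 2.886 1.636
v 2.972 3.562 2.029
v 4 3.727 2.177
v 4.243 3.413 3.15
v 2.797 2.527 2.09
v 3.04 2.213 3.063
v 2.852 3.613 2.994
v 4.188 2.327 2.246
v 3.958 2.083 2.765
v 4.395 2.518 2.796
v 2.876 3.123 3.37
v 3.313 3.559 3.401
v 3.751 2.671 3.546
v 3.727 2.381 1.839
v 4.164 2.817 1.87
v 2.645 3.422 2.444
v 3.082 3.857 2.475
v 3.289 3.269 1.694
v 3.687 3.954 2.562
v 4.355 3.311 2.188
v 3.893 3.366 1.781
v 3.48 3.763 2.012
v 3.829 3.77 3.134
v 4.498 3.127 2.76
v 4.267 2.882 3.279
v 3.854 3.28 3.51
v 4.227 3.675 2.671
v 2.542 2.813 2.48
v 3.211 2.17 2.106
v 3.186 2.66 1.73
v 2.773 3.058 1.961
v 2.685 2.629 3.052
v 3.353 1.986 2.678
v 3.56 2.177 3.228
v 3.147 2.574 3.459
v 2.813 2.265 2.569
v 4.237 -4.275 3.66
v 4.669 -4.178 4.409
v 3.223 -3.145 4.1
v 4.839 -3.942 4.193
v 4.904 -3.764 3.885
v 4.854 -3.674 3.538
v 4.697 -3.688 3.213
v 4.461 -3.803 2.964
v 4.185 -4.001 2.836
v 3.919 -4.245 2.851
v 3.708 -4.495 3.006
v 3.588 -4.706 3.273
v 3.58 -4.843 3.608
v 3.686 -4.882 3.952
v 3.887 -4.816 4.245
v 4.149 -4.656 4.437
v 4.425 -4.43 4.495
f 1 38 17
f 38 12 41
f 17 41 6
f 38 41 17
f 1 17 13
f 17 6 18
f 13 18 2
f 17 18 13
f 1 13 22
f 13 2 23
f 22 23 8
f 13 23 22
f 1 22 34
f 22 8 37
f 34 37 11
f 22 37 34
f 1 34 38
f 34 11 42
f 38 42 12
f 34 42 38
f 2 18 29
f 18 6 32
f 29 32 10
f 18 32 29
f 6 41 19
f 41 12 40
f 19 40 5
f 41 40 19
f 12 42 39
f 42 11 35
f 39 35 3
f 42 35 39
f 11 37 36
f 37 8 24
f 36 24 7
f 37 24 36
f 8 23 28
f 23 2 25
f 28 25 9
f 23 25 28
f 4 30 16
f 30 10 31
f 16 31 5
f 30 31 16
f 4 16 14
f 16 5 15
f 14 15 3
f 16 15 14
f 4 14 21
f 14 3 20
f 21 20 7
f 14 20 21
f 4 21 26
f 21 7 27
f 26 27 9
f 21 27 26
f 4 26 30
f 26 9 33
f 30 33 10
f 26 33 30
f 5 31 19
f 31 10 32
f 19 32 6
f 31 32 19
f 3 15 39
f 15 5 40
f 39 40 12
f 15 40 39
f 7 20 36
f 20 3 35
f 36 35 11
f 20 35 36
f 9 27 28
f 27 7 24
f 28 24 8
f 27 24 28
f 10 33 29
f 33 9 25
f 29 25 2
f 33 25 29
f 44 43 46
f 44 46 45
f 46 43 47
f 46 47 45
f 47 43 48
f 47 48 45
f 48 43 49
f 48 49 45
f 49 43 50
f 49 50 45
f 50 43 51
f 50 51 45
f 51 43 52
f 51 52 45
f 52 43 53
f 52 53 45
f 53 43 54
f 53 54 45
f 54 43 55
f 54 55 45
f 55 43 56
f 55 56 45
f 56 43 57
f 56 57 45
f 57 43 58
f 57 58 45
f 58 43 59
f 58 59 45
f 59 43 44
f 59 44 45



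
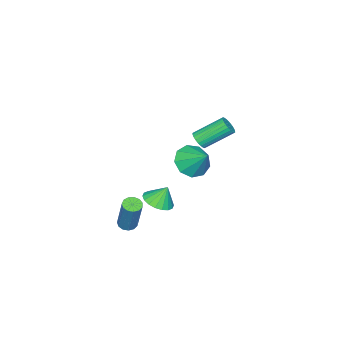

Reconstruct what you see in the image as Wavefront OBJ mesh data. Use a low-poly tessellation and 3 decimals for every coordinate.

v 3.095 -0.634 -2.75
v 3.405 -1.046 -2.685
v 3.894 -0.359 -0.664
v 3.585 0.054 -0.73
v 3.573 -0.834 -2.798
v 4.062 -0.147 -0.777
v 3.589 -0.558 -2.896
v 4.078 0.129 -0.875
v 3.448 -0.307 -2.947
v 3.938 0.381 -0.926
v 3.196 -0.159 -2.936
v 3.685 0.529 -0.916
v 2.911 -0.161 -2.866
v 3.401 0.526 -0.846
v 2.685 -0.314 -2.76
v 3.175 0.373 -0.739
v 2.589 -0.568 -2.65
v 3.079 0.119 -0.629
v 2.654 -0.843 -2.572
v 3.144 -0.156 -0.551
v 2.859 -1.052 -2.551
v 3.348 -0.364 -0.53
v 3.139 -1.127 -2.593
v 3.628 -0.44 -0.572
v 0.526 -0.587 -2.585
v 1.26 -0.933 -2.245
v 0.234 -0.193 -1.555
v 1.374 -0.573 -2.35
v 1.32 -0.216 -2.501
v 1.109 0.067 -2.669
v 0.782 0.222 -2.821
v 0.405 0.216 -2.925
v 0.051 0.051 -2.963
v -0.208 -0.24 -2.925
v -0.322 -0.6 -2.82
v -0.268 -0.957 -2.668
v -0.057 -1.241 -2.5
v 0.27 -1.395 -2.349
v 0.647 -1.389 -2.244
v 1 -1.224 -2.207
v -3.359 -1.149 -2.021
v -2.32 -1.21 -2.31
v -2.981 0.049 -0.919
v -2.67 -0.713 -2.73
v -3.343 -0.42 -2.818
v -4.022 -0.468 -2.533
v -4.392 -0.834 -2.008
v -4.278 -1.348 -1.489
v -3.734 -1.768 -1.219
v -3.014 -1.898 -1.324
v -2.456 -1.678 -1.754
v -1.665 0.41 1.174
v -1.435 0.178 1.641
v -2.425 1.318 2.693
v -2.655 1.55 2.226
v -1.291 0.342 1.599
v -2.281 1.482 2.651
v -1.204 0.517 1.492
v -2.194 1.657 2.544
v -1.187 0.675 1.336
v -2.177 1.815 2.389
v -1.243 0.793 1.156
v -2.233 1.933 2.208
v -1.363 0.852 0.979
v -2.353 1.992 2.031
v -1.529 0.845 0.831
v -2.519 1.984 1.883
v -1.716 0.771 0.735
v -2.706 1.911 1.788
v -1.895 0.642 0.707
v -2.885 1.782 1.759
v -2.039 0.478 0.749
v -3.029 1.618 1.801
v -2.126 0.303 0.856
v -3.116 1.443 1.908
v -2.143 0.145 1.011
v -3.133 1.285 2.064
v -2.087 0.027 1.192
v -3.077 1.167 2.244
v -1.967 -0.032 1.369
v -2.957 1.108 2.421
v -1.801 -0.024 1.517
v -2.791 1.115 2.569
v -1.614 0.049 1.612
v -2.604 1.189 2.665
f 2 1 5
f 2 5 3
f 3 5 6
f 3 6 4
f 5 1 7
f 5 7 6
f 6 7 8
f 6 8 4
f 7 1 9
f 7 9 8
f 8 9 10
f 8 10 4
f 9 1 11
f 9 11 10
f 10 11 12
f 10 12 4
f 11 1 13
f 11 13 12
f 12 13 14
f 12 14 4
f 13 1 15
f 13 15 14
f 14 15 16
f 14 16 4
f 15 1 17
f 15 17 16
f 16 17 18
f 16 18 4
f 17 1 19
f 17 19 18
f 18 19 20
f 18 20 4
f 19 1 21
f 19 21 20
f 20 21 22
f 20 22 4
f 21 1 23
f 21 23 22
f 22 23 24
f 22 24 4
f 23 1 2
f 23 2 24
f 24 2 3
f 24 3 4
f 26 25 28
f 26 28 27
f 28 25 29
f 28 29 27
f 29 25 30
f 29 30 27
f 30 25 31
f 30 31 27
f 31 25 32
f 31 32 27
f 32 25 33
f 32 33 27
f 33 25 34
f 33 34 27
f 34 25 35
f 34 35 27
f 35 25 36
f 35 36 27
f 36 25 37
f 36 37 27
f 37 25 38
f 37 38 27
f 38 25 39
f 38 39 27
f 39 25 40
f 39 40 27
f 40 25 26
f 40 26 27
f 42 41 44
f 42 44 43
f 44 41 45
f 44 45 43
f 45 41 46
f 45 46 43
f 46 41 47
f 46 47 43
f 47 41 48
f 47 48 43
f 48 41 49
f 48 49 43
f 49 41 50
f 49 50 43
f 50 41 51
f 50 51 43
f 51 41 42
f 51 42 43
f 53 52 56
f 53 56 54
f 54 56 57
f 54 57 55
f 56 52 58
f 56 58 57
f 57 58 59
f 57 59 55
f 58 52 60
f 58 60 59
f 59 60 61
f 59 61 55
f 60 52 62
f 60 62 61
f 61 62 63
f 61 63 55
f 62 52 64
f 62 64 63
f 63 64 65
f 63 65 55
f 64 52 66
f 64 66 65
f 65 66 67
f 65 67 55
f 66 52 68
f 66 68 67
f 67 68 69
f 67 69 55
f 68 52 70
f 68 70 69
f 69 70 71
f 69 71 55
f 70 52 72
f 70 72 71
f 71 72 73
f 71 73 55
f 72 52 74
f 72 74 73
f 73 74 75
f 73 75 55
f 74 52 76
f 74 76 75
f 75 76 77
f 75 77 55
f 76 52 78
f 76 78 77
f 77 78 79
f 77 79 55
f 78 52 80
f 78 80 79
f 79 80 81
f 79 81 55
f 80 52 82
f 80 82 81
f 81 82 83
f 81 83 55
f 82 52 84
f 82 84 83
f 83 84 85
f 83 85 55
f 84 52 53
f 84 53 85
f 85 53 54
f 85 54 55



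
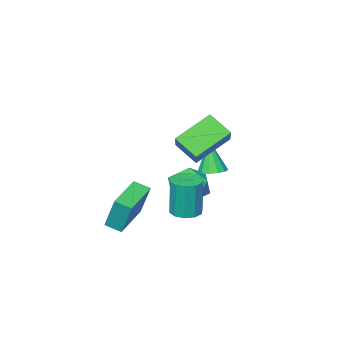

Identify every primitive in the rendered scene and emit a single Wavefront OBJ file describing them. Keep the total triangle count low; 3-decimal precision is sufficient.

v -0.323 1.464 -1.92
v 0.233 2.066 -1.915
v 0.2 2.079 0.285
v -0.357 1.476 0.28
v -0.227 2.278 -1.923
v -0.26 2.291 0.277
v -0.724 2.179 -1.93
v -0.757 2.192 0.27
v -1.068 1.807 -1.933
v -1.101 1.819 0.267
v -1.128 1.303 -1.931
v -1.161 1.316 0.269
v -0.88 0.861 -1.925
v -0.913 0.874 0.275
v -0.42 0.649 -1.917
v -0.453 0.662 0.283
v 0.077 0.748 -1.91
v 0.044 0.761 0.29
v 0.421 1.121 -1.907
v 0.388 1.133 0.293
v 0.481 1.624 -1.909
v 0.448 1.637 0.291
v -0.051 2.572 2.043
v 0.284 1.426 2.883
v -1.884 2.861 3.167
v -1.549 1.715 4.008
v 0.949 3.825 3.352
v 1.284 2.679 4.193
v -0.884 4.114 4.477
v -0.549 2.968 5.317
v -1.604 0.698 -1.913
v -0.856 -0.292 -1.942
v -3.064 -0.428 -1.118
v -2.316 -1.418 -1.147
v -2.081 -0.485 -0.363
v -1.179 0.21 -0.854
v -2.741 -0.93 -2.206
v -1.839 -0.235 -2.697
v -1.559 -1.298 -2.123
v -1.151 -1.023 -0.984
v -2.769 0.303 -2.076
v -2.361 0.578 -0.937
v 1.552 -1.055 -1.95
v 1.437 -0.375 -0.03
v 1.109 -0.294 -2.246
v 0.993 0.387 -0.327
v 3.447 -0.047 -2.193
v 3.331 0.634 -0.274
v 3.003 0.715 -2.49
v 2.888 1.395 -0.57
v -1.552 1.989 0.727
v -0.971 2.421 0.921
v -1.748 1.431 2.553
v -1.316 2.662 0.957
v -1.737 2.689 0.921
v -2.098 2.494 0.822
v -2.286 2.138 0.694
v -2.242 1.735 0.575
v -1.978 1.412 0.505
v -1.579 1.273 0.505
v -1.172 1.36 0.576
v -0.885 1.648 0.694
v -0.81 2.043 0.823
f 2 1 5
f 2 5 3
f 3 5 6
f 3 6 4
f 5 1 7
f 5 7 6
f 6 7 8
f 6 8 4
f 7 1 9
f 7 9 8
f 8 9 10
f 8 10 4
f 9 1 11
f 9 11 10
f 10 11 12
f 10 12 4
f 11 1 13
f 11 13 12
f 12 13 14
f 12 14 4
f 13 1 15
f 13 15 14
f 14 15 16
f 14 16 4
f 15 1 17
f 15 17 16
f 16 17 18
f 16 18 4
f 17 1 19
f 17 19 18
f 18 19 20
f 18 20 4
f 19 1 21
f 19 21 20
f 20 21 22
f 20 22 4
f 21 1 2
f 21 2 22
f 22 2 3
f 22 3 4
f 24 26 23
f 27 24 23
f 23 26 25
f 25 27 23
f 24 30 26
f 28 24 27
f 28 30 24
f 26 30 25
f 29 27 25
f 25 30 29
f 29 28 27
f 30 28 29
f 31 42 36
f 31 36 32
f 31 32 38
f 31 38 41
f 31 41 42
f 32 36 40
f 36 42 35
f 42 41 33
f 41 38 37
f 38 32 39
f 34 40 35
f 34 35 33
f 34 33 37
f 34 37 39
f 34 39 40
f 35 40 36
f 33 35 42
f 37 33 41
f 39 37 38
f 40 39 32
f 44 46 43
f 47 44 43
f 43 46 45
f 45 47 43
f 44 50 46
f 48 44 47
f 48 50 44
f 46 50 45
f 49 47 45
f 45 50 49
f 49 48 47
f 50 48 49
f 52 51 54
f 52 54 53
f 54 51 55
f 54 55 53
f 55 51 56
f 55 56 53
f 56 51 57
f 56 57 53
f 57 51 58
f 57 58 53
f 58 51 59
f 58 59 53
f 59 51 60
f 59 60 53
f 60 51 61
f 60 61 53
f 61 51 62
f 61 62 53
f 62 51 63
f 62 63 53
f 63 51 52
f 63 52 53



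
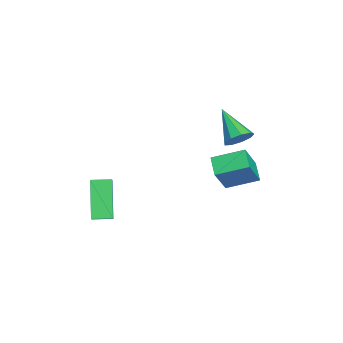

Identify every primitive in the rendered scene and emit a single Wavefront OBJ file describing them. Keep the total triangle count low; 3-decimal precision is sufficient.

v -1.223 3.109 -3.431
v -1.222 4.697 -2.88
v -0.235 3.282 -3.93
v -0.234 4.869 -3.379
v -0.346 2.571 -1.881
v -0.345 4.158 -1.33
v 0.642 2.743 -2.38
v 0.643 4.331 -1.829
v 0.854 -2.912 -2.633
v 1.685 -2.894 -1.975
v 0.822 -1.932 -2.619
v 1.653 -1.915 -1.961
v 2.187 -2.845 -4.319
v 3.018 -2.828 -3.661
v 2.155 -1.866 -4.305
v 2.986 -1.848 -3.647
v -2.618 3.954 -2.156
v -2.152 4.04 -1.524
v -4.062 3.166 -0.984
v -2.452 4.484 -1.595
v -2.829 4.68 -1.928
v -3.107 4.536 -2.369
v -3.156 4.119 -2.709
v -2.954 3.625 -2.791
v -2.593 3.285 -2.575
v -2.245 3.257 -2.164
v -2.07 3.556 -1.748
f 2 4 1
f 5 2 1
f 1 4 3
f 3 5 1
f 2 8 4
f 6 2 5
f 6 8 2
f 4 8 3
f 7 5 3
f 3 8 7
f 7 6 5
f 8 6 7
f 10 12 9
f 13 10 9
f 9 12 11
f 11 13 9
f 10 16 12
f 14 10 13
f 14 16 10
f 12 16 11
f 15 13 11
f 11 16 15
f 15 14 13
f 16 14 15
f 18 17 20
f 18 20 19
f 20 17 21
f 20 21 19
f 21 17 22
f 21 22 19
f 22 17 23
f 22 23 19
f 23 17 24
f 23 24 19
f 24 17 25
f 24 25 19
f 25 17 26
f 25 26 19
f 26 17 27
f 26 27 19
f 27 17 18
f 27 18 19



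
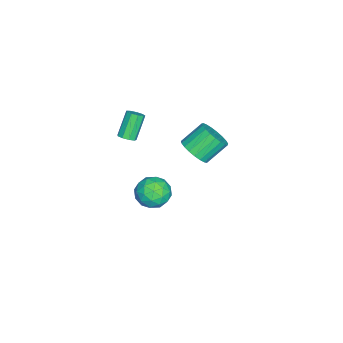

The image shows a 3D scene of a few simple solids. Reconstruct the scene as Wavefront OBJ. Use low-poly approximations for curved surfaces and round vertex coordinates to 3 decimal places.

v -1.942 -1.258 -2.659
v -1.325 -0.675 -3.332
v -0.995 -2.685 -3.028
v -0.378 -2.102 -3.701
v -0.325 -1.932 -2.633
v -0.91 -1.05 -2.404
v -1.41 -2.31 -3.956
v -1.995 -1.428 -3.727
v -0.996 -1.325 -4.133
v -0.325 -1.092 -3.315
v -1.995 -2.268 -3.045
v -1.324 -2.035 -2.227
v -1.716 -0.841 -2.963
v -0.604 -2.519 -3.397
v -0.572 -2.419 -2.769
v -0.21 -2.077 -3.164
v -1.473 -1.061 -2.418
v -1.11 -0.719 -2.813
v -0.522 -1.458 -2.402
v -1.21 -2.641 -3.547
v -0.847 -2.299 -3.942
v -2.11 -1.283 -3.196
v -1.748 -0.941 -3.591
v -1.798 -1.902 -3.958
v -1.161 -0.88 -3.829
v -0.604 -1.72 -4.046
v -1.211 -1.842 -4.196
v -1.555 -1.323 -4.062
v -0.766 -0.743 -3.349
v -0.21 -1.582 -3.566
v -0.179 -1.483 -2.938
v -0.522 -0.964 -2.804
v -0.573 -1.126 -3.82
v -2.11 -1.778 -2.794
v -1.554 -2.617 -3.011
v -1.798 -2.396 -3.556
v -2.141 -1.877 -3.422
v -1.716 -1.64 -2.314
v -1.159 -2.48 -2.531
v -0.765 -2.037 -2.298
v -1.109 -1.518 -2.164
v -1.747 -2.234 -2.54
v 0.638 1.061 2.742
v 1.098 0.663 3.458
v 0.323 1.562 4.455
v -0.138 1.959 3.738
v 1.332 0.964 3.369
v 0.556 1.862 4.365
v 1.445 1.282 3.171
v 0.669 2.18 4.167
v 1.418 1.561 2.898
v 0.642 2.459 3.895
v 1.257 1.754 2.599
v 0.481 2.652 3.596
v 0.989 1.827 2.324
v 0.213 2.725 3.321
v 0.66 1.767 2.122
v -0.116 2.666 3.119
v 0.327 1.586 2.027
v -0.449 2.484 3.023
v 0.048 1.313 2.055
v -0.728 2.212 3.052
v -0.129 0.997 2.202
v -0.905 1.896 3.199
v -0.173 0.692 2.442
v -0.949 1.591 3.439
v -0.077 0.451 2.734
v -0.853 1.349 3.731
v 0.142 0.315 3.028
v -0.634 1.214 4.024
v 0.447 0.308 3.272
v -0.328 1.207 4.268
v 0.786 0.431 3.424
v 0.01 1.33 4.421
v 0.645 -2.546 3.048
v 1.04 -2.304 3.284
v 0.131 -2.072 4.568
v -0.265 -2.314 4.332
v 0.844 -2.069 3.103
v -0.065 -1.837 4.387
v 0.554 -2.057 2.896
v -0.355 -1.825 4.18
v 0.307 -2.274 2.76
v -0.602 -2.042 4.044
v 0.218 -2.618 2.759
v -0.691 -2.386 4.043
v 0.328 -2.929 2.893
v -0.581 -2.697 4.177
v 0.587 -3.06 3.1
v -0.323 -2.828 4.384
v 0.872 -2.951 3.282
v -0.037 -2.719 4.566
v 1.051 -2.652 3.355
v 0.142 -2.42 4.639
f 1 38 17
f 38 12 41
f 17 41 6
f 38 41 17
f 1 17 13
f 17 6 18
f 13 18 2
f 17 18 13
f 1 13 22
f 13 2 23
f 22 23 8
f 13 23 22
f 1 22 34
f 22 8 37
f 34 37 11
f 22 37 34
f 1 34 38
f 34 11 42
f 38 42 12
f 34 42 38
f 2 18 29
f 18 6 32
f 29 32 10
f 18 32 29
f 6 41 19
f 41 12 40
f 19 40 5
f 41 40 19
f 12 42 39
f 42 11 35
f 39 35 3
f 42 35 39
f 11 37 36
f 37 8 24
f 36 24 7
f 37 24 36
f 8 23 28
f 23 2 25
f 28 25 9
f 23 25 28
f 4 30 16
f 30 10 31
f 16 31 5
f 30 31 16
f 4 16 14
f 16 5 15
f 14 15 3
f 16 15 14
f 4 14 21
f 14 3 20
f 21 20 7
f 14 20 21
f 4 21 26
f 21 7 27
f 26 27 9
f 21 27 26
f 4 26 30
f 26 9 33
f 30 33 10
f 26 33 30
f 5 31 19
f 31 10 32
f 19 32 6
f 31 32 19
f 3 15 39
f 15 5 40
f 39 40 12
f 15 40 39
f 7 20 36
f 20 3 35
f 36 35 11
f 20 35 36
f 9 27 28
f 27 7 24
f 28 24 8
f 27 24 28
f 10 33 29
f 33 9 25
f 29 25 2
f 33 25 29
f 44 43 47
f 44 47 45
f 45 47 48
f 45 48 46
f 47 43 49
f 47 49 48
f 48 49 50
f 48 50 46
f 49 43 51
f 49 51 50
f 50 51 52
f 50 52 46
f 51 43 53
f 51 53 52
f 52 53 54
f 52 54 46
f 53 43 55
f 53 55 54
f 54 55 56
f 54 56 46
f 55 43 57
f 55 57 56
f 56 57 58
f 56 58 46
f 57 43 59
f 57 59 58
f 58 59 60
f 58 60 46
f 59 43 61
f 59 61 60
f 60 61 62
f 60 62 46
f 61 43 63
f 61 63 62
f 62 63 64
f 62 64 46
f 63 43 65
f 63 65 64
f 64 65 66
f 64 66 46
f 65 43 67
f 65 67 66
f 66 67 68
f 66 68 46
f 67 43 69
f 67 69 68
f 68 69 70
f 68 70 46
f 69 43 71
f 69 71 70
f 70 71 72
f 70 72 46
f 71 43 73
f 71 73 72
f 72 73 74
f 72 74 46
f 73 43 44
f 73 44 74
f 74 44 45
f 74 45 46
f 76 75 79
f 76 79 77
f 77 79 80
f 77 80 78
f 79 75 81
f 79 81 80
f 80 81 82
f 80 82 78
f 81 75 83
f 81 83 82
f 82 83 84
f 82 84 78
f 83 75 85
f 83 85 84
f 84 85 86
f 84 86 78
f 85 75 87
f 85 87 86
f 86 87 88
f 86 88 78
f 87 75 89
f 87 89 88
f 88 89 90
f 88 90 78
f 89 75 91
f 89 91 90
f 90 91 92
f 90 92 78
f 91 75 93
f 91 93 92
f 92 93 94
f 92 94 78
f 93 75 76
f 93 76 94
f 94 76 77
f 94 77 78



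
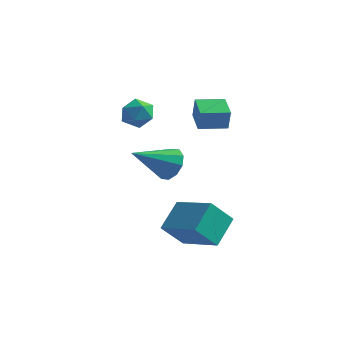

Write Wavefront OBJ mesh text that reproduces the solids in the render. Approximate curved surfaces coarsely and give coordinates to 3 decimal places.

v 1.301 1.733 3.372
v 1.454 1.625 4.354
v 0.614 2.718 3.586
v 0.767 2.611 4.568
v 2.333 2.469 3.292
v 2.486 2.362 4.274
v 1.646 3.455 3.506
v 1.799 3.347 4.488
v -2.135 2.643 2.739
v -1.362 2.866 2.9
v -2.138 1.874 3.82
v -1.365 2.097 3.981
v -1.973 2.642 4.056
v -1.971 3.117 3.388
v -1.529 1.623 3.332
v -1.527 2.098 2.664
v -0.987 2.235 3.266
v -1.262 2.865 3.714
v -2.238 1.875 3.006
v -2.513 2.505 3.454
v -0.863 3.702 -0.143
v -0.249 3.704 0.501
v -2.017 2.278 0.963
v -0.619 4.094 0.618
v -1.082 4.335 0.444
v -1.462 4.333 0.046
v -1.613 4.09 -0.424
v -1.478 3.699 -0.787
v -1.108 3.309 -0.903
v -0.644 3.069 -0.729
v -0.265 3.071 -0.331
v -0.114 3.313 0.139
v 2.669 -1.528 -0.53
v 2.792 -0.236 0.354
v 0.854 -0.877 -1.227
v 0.977 0.414 -0.343
v 3.343 -0.834 -1.637
v 3.466 0.457 -0.753
v 1.528 -0.184 -2.334
v 1.651 1.108 -1.45
f 2 4 1
f 5 2 1
f 1 4 3
f 3 5 1
f 2 8 4
f 6 2 5
f 6 8 2
f 4 8 3
f 7 5 3
f 3 8 7
f 7 6 5
f 8 6 7
f 9 20 14
f 9 14 10
f 9 10 16
f 9 16 19
f 9 19 20
f 10 14 18
f 14 20 13
f 20 19 11
f 19 16 15
f 16 10 17
f 12 18 13
f 12 13 11
f 12 11 15
f 12 15 17
f 12 17 18
f 13 18 14
f 11 13 20
f 15 11 19
f 17 15 16
f 18 17 10
f 22 21 24
f 22 24 23
f 24 21 25
f 24 25 23
f 25 21 26
f 25 26 23
f 26 21 27
f 26 27 23
f 27 21 28
f 27 28 23
f 28 21 29
f 28 29 23
f 29 21 30
f 29 30 23
f 30 21 31
f 30 31 23
f 31 21 32
f 31 32 23
f 32 21 22
f 32 22 23
f 34 36 33
f 37 34 33
f 33 36 35
f 35 37 33
f 34 40 36
f 38 34 37
f 38 40 34
f 36 40 35
f 39 37 35
f 35 40 39
f 39 38 37
f 40 38 39



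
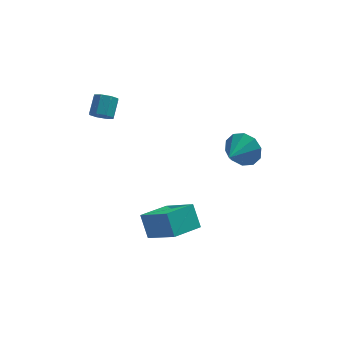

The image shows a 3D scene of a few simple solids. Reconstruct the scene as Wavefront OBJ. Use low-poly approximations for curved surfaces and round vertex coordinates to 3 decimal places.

v 2.583 -0.932 1.145
v 3.07 -0.991 1.888
v 1.837 -1.928 1.555
v 2.656 -0.642 1.983
v 2.214 -0.403 1.759
v 1.914 -0.367 1.3
v 1.868 -0.546 0.782
v 2.096 -0.873 0.402
v 2.51 -1.223 0.307
v 2.952 -1.461 0.531
v 3.253 -1.498 0.99
v 3.298 -1.318 1.508
v -1.714 -3.024 -2.613
v -0.689 -4.097 -1.56
v -1.969 -2.336 -1.664
v -0.944 -3.409 -0.61
v -0.516 -2.171 -2.91
v 0.509 -3.244 -1.856
v -0.771 -1.483 -1.96
v 0.254 -2.556 -0.907
v -3.272 1.975 1.408
v -2.765 1.71 1.506
v -2.482 2.479 2.13
v -2.988 2.745 2.032
v -2.748 1.986 1.158
v -2.465 2.755 1.782
v -3.038 2.255 0.957
v -2.755 3.024 1.581
v -3.464 2.361 1.02
v -3.181 3.13 1.644
v -3.778 2.241 1.31
v -3.495 3.01 1.934
v -3.795 1.965 1.658
v -3.512 2.734 2.282
v -3.505 1.696 1.859
v -3.222 2.465 2.483
v -3.079 1.59 1.796
v -2.796 2.359 2.42
f 2 1 4
f 2 4 3
f 4 1 5
f 4 5 3
f 5 1 6
f 5 6 3
f 6 1 7
f 6 7 3
f 7 1 8
f 7 8 3
f 8 1 9
f 8 9 3
f 9 1 10
f 9 10 3
f 10 1 11
f 10 11 3
f 11 1 12
f 11 12 3
f 12 1 2
f 12 2 3
f 14 16 13
f 17 14 13
f 13 16 15
f 15 17 13
f 14 20 16
f 18 14 17
f 18 20 14
f 16 20 15
f 19 17 15
f 15 20 19
f 19 18 17
f 20 18 19
f 22 21 25
f 22 25 23
f 23 25 26
f 23 26 24
f 25 21 27
f 25 27 26
f 26 27 28
f 26 28 24
f 27 21 29
f 27 29 28
f 28 29 30
f 28 30 24
f 29 21 31
f 29 31 30
f 30 31 32
f 30 32 24
f 31 21 33
f 31 33 32
f 32 33 34
f 32 34 24
f 33 21 35
f 33 35 34
f 34 35 36
f 34 36 24
f 35 21 37
f 35 37 36
f 36 37 38
f 36 38 24
f 37 21 22
f 37 22 38
f 38 22 23
f 38 23 24



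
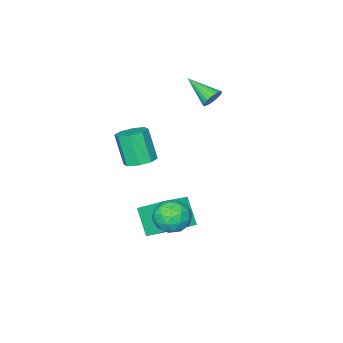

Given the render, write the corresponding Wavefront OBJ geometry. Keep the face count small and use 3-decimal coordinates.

v -0.18 -1.558 -1.444
v 0.638 -1.529 -1.402
v 0.578 -2.273 0.247
v -0.24 -2.302 0.204
v 0.368 -1.01 -1.177
v 0.308 -1.753 0.472
v -0.224 -0.811 -1.109
v -0.284 -1.555 0.54
v -0.79 -1.05 -1.237
v -0.849 -1.794 0.412
v -0.998 -1.587 -1.487
v -1.058 -2.331 0.162
v -0.728 -2.107 -1.712
v -0.788 -2.85 -0.063
v -0.136 -2.305 -1.78
v -0.196 -3.049 -0.131
v 0.429 -2.066 -1.652
v 0.37 -2.81 -0.003
v 2.027 4.231 -1.711
v 2.503 3.939 -0.948
v 1.537 2.801 -1.952
v 2.013 2.509 -1.189
v 1.254 3.065 -1.089
v 1.557 3.949 -0.94
v 2.483 2.791 -1.96
v 2.786 3.675 -1.811
v 2.785 3.049 -1.102
v 2.026 3.218 -0.563
v 2.014 3.522 -2.337
v 1.255 3.691 -1.798
v 2.308 4.211 -1.308
v 1.732 2.529 -1.592
v 1.286 2.856 -1.533
v 1.566 2.685 -1.084
v 1.752 4.217 -1.304
v 2.032 4.045 -0.855
v 1.298 3.531 -0.938
v 2.008 2.695 -2.045
v 2.288 2.523 -1.596
v 2.474 4.055 -1.816
v 2.754 3.884 -1.367
v 2.742 3.209 -1.962
v 2.754 3.516 -0.95
v 2.466 2.675 -1.092
v 2.742 2.841 -1.545
v 2.92 3.36 -1.457
v 2.308 3.615 -0.633
v 2.019 2.775 -0.775
v 1.573 3.102 -0.716
v 1.751 3.621 -0.629
v 2.473 3.092 -0.724
v 2.021 3.965 -2.125
v 1.732 3.125 -2.267
v 2.289 3.119 -2.271
v 2.467 3.638 -2.184
v 1.574 4.065 -1.808
v 1.286 3.224 -1.95
v 1.12 3.38 -1.443
v 1.298 3.899 -1.355
v 1.567 3.648 -2.176
v -3.413 -0.185 2.223
v -3.044 0.088 2.61
v -3.147 -1.675 3.017
v -3.25 0.109 2.72
v -3.481 0.086 2.754
v -3.701 0.022 2.707
v -3.877 -0.074 2.587
v -3.983 -0.186 2.411
v -4.002 -0.299 2.206
v -3.931 -0.394 2.004
v -3.782 -0.457 1.835
v -3.576 -0.478 1.726
v -3.345 -0.455 1.692
v -3.125 -0.391 1.739
v -2.949 -0.295 1.859
v -2.843 -0.183 2.035
v -2.824 -0.071 2.24
v -2.895 0.024 2.442
v -0.053 0.068 -3.484
v -0.478 1.471 -2.405
v 0.249 1.089 -4.692
v -0.176 2.492 -3.613
v 1.436 0.168 -3.027
v 1.011 1.571 -1.948
v 1.738 1.189 -4.235
v 1.313 2.592 -3.156
f 2 1 5
f 2 5 3
f 3 5 6
f 3 6 4
f 5 1 7
f 5 7 6
f 6 7 8
f 6 8 4
f 7 1 9
f 7 9 8
f 8 9 10
f 8 10 4
f 9 1 11
f 9 11 10
f 10 11 12
f 10 12 4
f 11 1 13
f 11 13 12
f 12 13 14
f 12 14 4
f 13 1 15
f 13 15 14
f 14 15 16
f 14 16 4
f 15 1 17
f 15 17 16
f 16 17 18
f 16 18 4
f 17 1 2
f 17 2 18
f 18 2 3
f 18 3 4
f 19 56 35
f 56 30 59
f 35 59 24
f 56 59 35
f 19 35 31
f 35 24 36
f 31 36 20
f 35 36 31
f 19 31 40
f 31 20 41
f 40 41 26
f 31 41 40
f 19 40 52
f 40 26 55
f 52 55 29
f 40 55 52
f 19 52 56
f 52 29 60
f 56 60 30
f 52 60 56
f 20 36 47
f 36 24 50
f 47 50 28
f 36 50 47
f 24 59 37
f 59 30 58
f 37 58 23
f 59 58 37
f 30 60 57
f 60 29 53
f 57 53 21
f 60 53 57
f 29 55 54
f 55 26 42
f 54 42 25
f 55 42 54
f 26 41 46
f 41 20 43
f 46 43 27
f 41 43 46
f 22 48 34
f 48 28 49
f 34 49 23
f 48 49 34
f 22 34 32
f 34 23 33
f 32 33 21
f 34 33 32
f 22 32 39
f 32 21 38
f 39 38 25
f 32 38 39
f 22 39 44
f 39 25 45
f 44 45 27
f 39 45 44
f 22 44 48
f 44 27 51
f 48 51 28
f 44 51 48
f 23 49 37
f 49 28 50
f 37 50 24
f 49 50 37
f 21 33 57
f 33 23 58
f 57 58 30
f 33 58 57
f 25 38 54
f 38 21 53
f 54 53 29
f 38 53 54
f 27 45 46
f 45 25 42
f 46 42 26
f 45 42 46
f 28 51 47
f 51 27 43
f 47 43 20
f 51 43 47
f 62 61 64
f 62 64 63
f 64 61 65
f 64 65 63
f 65 61 66
f 65 66 63
f 66 61 67
f 66 67 63
f 67 61 68
f 67 68 63
f 68 61 69
f 68 69 63
f 69 61 70
f 69 70 63
f 70 61 71
f 70 71 63
f 71 61 72
f 71 72 63
f 72 61 73
f 72 73 63
f 73 61 74
f 73 74 63
f 74 61 75
f 74 75 63
f 75 61 76
f 75 76 63
f 76 61 77
f 76 77 63
f 77 61 78
f 77 78 63
f 78 61 62
f 78 62 63
f 80 82 79
f 83 80 79
f 79 82 81
f 81 83 79
f 80 86 82
f 84 80 83
f 84 86 80
f 82 86 81
f 85 83 81
f 81 86 85
f 85 84 83
f 86 84 85



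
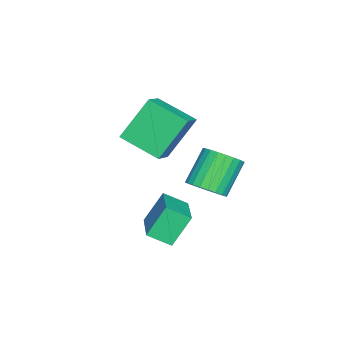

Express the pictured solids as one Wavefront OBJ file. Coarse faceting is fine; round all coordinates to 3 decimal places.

v -1.115 -2.369 3.791
v -0.045 -2.371 4.356
v -0.771 -0.745 3.147
v 0.299 -0.747 3.712
v -0.239 -3.213 2.128
v 0.831 -3.215 2.693
v 0.105 -1.589 1.484
v 1.175 -1.591 2.049
v -0.378 -0.248 -0.378
v 0.158 -0.605 0.176
v -0.946 -0.249 1.473
v -1.482 0.108 0.918
v 0.263 -0.29 0.179
v -0.842 0.066 1.475
v 0.27 0.031 0.096
v -0.835 0.387 1.393
v 0.178 0.31 -0.058
v -0.926 0.666 1.238
v 0.002 0.503 -0.262
v -1.103 0.86 1.035
v -0.233 0.583 -0.483
v -1.337 0.939 0.814
v -0.489 0.536 -0.688
v -1.593 0.892 0.609
v -0.728 0.369 -0.846
v -1.832 0.725 0.45
v -0.914 0.109 -0.933
v -2.018 0.465 0.364
v -1.018 -0.206 -0.935
v -2.123 0.15 0.361
v -1.025 -0.527 -0.853
v -2.13 -0.171 0.444
v -0.934 -0.806 -0.698
v -2.038 -0.45 0.598
v -0.757 -1 -0.495
v -1.862 -0.643 0.802
v -0.523 -1.079 -0.274
v -1.627 -0.723 1.023
v -0.267 -1.032 -0.069
v -1.371 -0.676 1.228
v -0.028 -0.865 0.09
v -1.132 -0.509 1.386
v 1.383 -2.108 -1.315
v 0.78 -1.553 -0.095
v 1.181 -1.202 -1.828
v 0.578 -0.647 -0.607
v 3.122 -1.413 -0.773
v 2.519 -0.858 0.448
v 2.92 -0.507 -1.285
v 2.317 0.048 -0.065
f 2 4 1
f 5 2 1
f 1 4 3
f 3 5 1
f 2 8 4
f 6 2 5
f 6 8 2
f 4 8 3
f 7 5 3
f 3 8 7
f 7 6 5
f 8 6 7
f 10 9 13
f 10 13 11
f 11 13 14
f 11 14 12
f 13 9 15
f 13 15 14
f 14 15 16
f 14 16 12
f 15 9 17
f 15 17 16
f 16 17 18
f 16 18 12
f 17 9 19
f 17 19 18
f 18 19 20
f 18 20 12
f 19 9 21
f 19 21 20
f 20 21 22
f 20 22 12
f 21 9 23
f 21 23 22
f 22 23 24
f 22 24 12
f 23 9 25
f 23 25 24
f 24 25 26
f 24 26 12
f 25 9 27
f 25 27 26
f 26 27 28
f 26 28 12
f 27 9 29
f 27 29 28
f 28 29 30
f 28 30 12
f 29 9 31
f 29 31 30
f 30 31 32
f 30 32 12
f 31 9 33
f 31 33 32
f 32 33 34
f 32 34 12
f 33 9 35
f 33 35 34
f 34 35 36
f 34 36 12
f 35 9 37
f 35 37 36
f 36 37 38
f 36 38 12
f 37 9 39
f 37 39 38
f 38 39 40
f 38 40 12
f 39 9 41
f 39 41 40
f 40 41 42
f 40 42 12
f 41 9 10
f 41 10 42
f 42 10 11
f 42 11 12
f 44 46 43
f 47 44 43
f 43 46 45
f 45 47 43
f 44 50 46
f 48 44 47
f 48 50 44
f 46 50 45
f 49 47 45
f 45 50 49
f 49 48 47
f 50 48 49



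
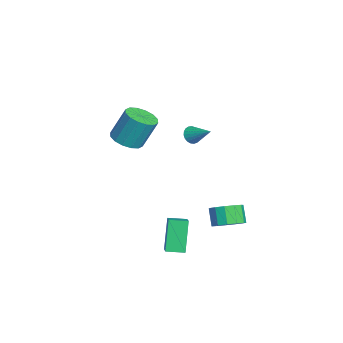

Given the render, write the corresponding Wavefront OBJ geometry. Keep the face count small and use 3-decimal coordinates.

v 3.222 3.709 -3.044
v 3.909 4.085 -2.506
v 3.205 3.987 -1.538
v 2.518 3.611 -2.076
v 3.612 4.495 -2.68
v 2.908 4.397 -1.713
v 3.191 4.656 -2.969
v 2.488 4.557 -2.002
v 2.78 4.516 -3.282
v 2.077 4.417 -2.315
v 2.51 4.12 -3.52
v 1.806 4.021 -2.553
v 2.465 3.593 -3.606
v 1.761 3.495 -2.639
v 2.661 3.104 -3.514
v 1.957 3.005 -2.546
v 3.035 2.806 -3.272
v 2.331 2.708 -2.305
v 3.468 2.796 -2.958
v 2.764 2.697 -1.991
v 3.823 3.075 -2.671
v 3.119 2.977 -1.704
v 3.987 3.556 -2.502
v 3.284 3.457 -1.535
v 0.323 -1.611 2.119
v 1.286 -1.405 2.015
v 1.3 -0.563 3.818
v 0.337 -0.769 3.921
v 1.041 -0.996 1.826
v 1.055 -0.154 3.629
v 0.605 -0.752 1.715
v 0.619 0.09 3.518
v 0.092 -0.738 1.713
v 0.106 0.104 3.516
v -0.358 -0.958 1.819
v -0.344 -0.116 3.622
v -0.626 -1.353 2.005
v -0.612 -0.511 3.808
v -0.64 -1.817 2.222
v -0.626 -0.975 4.025
v -0.395 -2.226 2.411
v -0.381 -1.384 4.214
v 0.041 -2.47 2.522
v 0.055 -1.628 4.325
v 0.554 -2.484 2.524
v 0.568 -1.642 4.327
v 1.004 -2.264 2.418
v 1.018 -1.422 4.221
v 1.272 -1.869 2.232
v 1.286 -1.027 4.035
v -3.68 2.267 -0.048
v -3.22 2.151 -0.463
v -2.7 3.233 0.768
v -3.338 2.36 -0.569
v -3.515 2.553 -0.585
v -3.72 2.696 -0.508
v -3.919 2.765 -0.351
v -4.076 2.748 -0.142
v -4.165 2.648 0.083
v -4.17 2.482 0.285
v -4.09 2.279 0.43
v -3.939 2.074 0.493
v -3.744 1.902 0.461
v -3.538 1.793 0.342
v -3.356 1.766 0.155
v -3.23 1.826 -0.067
v -3.182 1.962 -0.285
v 3.402 0.22 -4.739
v 2.423 0.461 -2.897
v 3.463 1.283 -4.846
v 2.484 1.524 -3.003
v 4.496 0.216 -4.157
v 3.517 0.457 -2.314
v 4.557 1.279 -4.263
v 3.578 1.52 -2.421
f 2 1 5
f 2 5 3
f 3 5 6
f 3 6 4
f 5 1 7
f 5 7 6
f 6 7 8
f 6 8 4
f 7 1 9
f 7 9 8
f 8 9 10
f 8 10 4
f 9 1 11
f 9 11 10
f 10 11 12
f 10 12 4
f 11 1 13
f 11 13 12
f 12 13 14
f 12 14 4
f 13 1 15
f 13 15 14
f 14 15 16
f 14 16 4
f 15 1 17
f 15 17 16
f 16 17 18
f 16 18 4
f 17 1 19
f 17 19 18
f 18 19 20
f 18 20 4
f 19 1 21
f 19 21 20
f 20 21 22
f 20 22 4
f 21 1 23
f 21 23 22
f 22 23 24
f 22 24 4
f 23 1 2
f 23 2 24
f 24 2 3
f 24 3 4
f 26 25 29
f 26 29 27
f 27 29 30
f 27 30 28
f 29 25 31
f 29 31 30
f 30 31 32
f 30 32 28
f 31 25 33
f 31 33 32
f 32 33 34
f 32 34 28
f 33 25 35
f 33 35 34
f 34 35 36
f 34 36 28
f 35 25 37
f 35 37 36
f 36 37 38
f 36 38 28
f 37 25 39
f 37 39 38
f 38 39 40
f 38 40 28
f 39 25 41
f 39 41 40
f 40 41 42
f 40 42 28
f 41 25 43
f 41 43 42
f 42 43 44
f 42 44 28
f 43 25 45
f 43 45 44
f 44 45 46
f 44 46 28
f 45 25 47
f 45 47 46
f 46 47 48
f 46 48 28
f 47 25 49
f 47 49 48
f 48 49 50
f 48 50 28
f 49 25 26
f 49 26 50
f 50 26 27
f 50 27 28
f 52 51 54
f 52 54 53
f 54 51 55
f 54 55 53
f 55 51 56
f 55 56 53
f 56 51 57
f 56 57 53
f 57 51 58
f 57 58 53
f 58 51 59
f 58 59 53
f 59 51 60
f 59 60 53
f 60 51 61
f 60 61 53
f 61 51 62
f 61 62 53
f 62 51 63
f 62 63 53
f 63 51 64
f 63 64 53
f 64 51 65
f 64 65 53
f 65 51 66
f 65 66 53
f 66 51 67
f 66 67 53
f 67 51 52
f 67 52 53
f 69 71 68
f 72 69 68
f 68 71 70
f 70 72 68
f 69 75 71
f 73 69 72
f 73 75 69
f 71 75 70
f 74 72 70
f 70 75 74
f 74 73 72
f 75 73 74

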